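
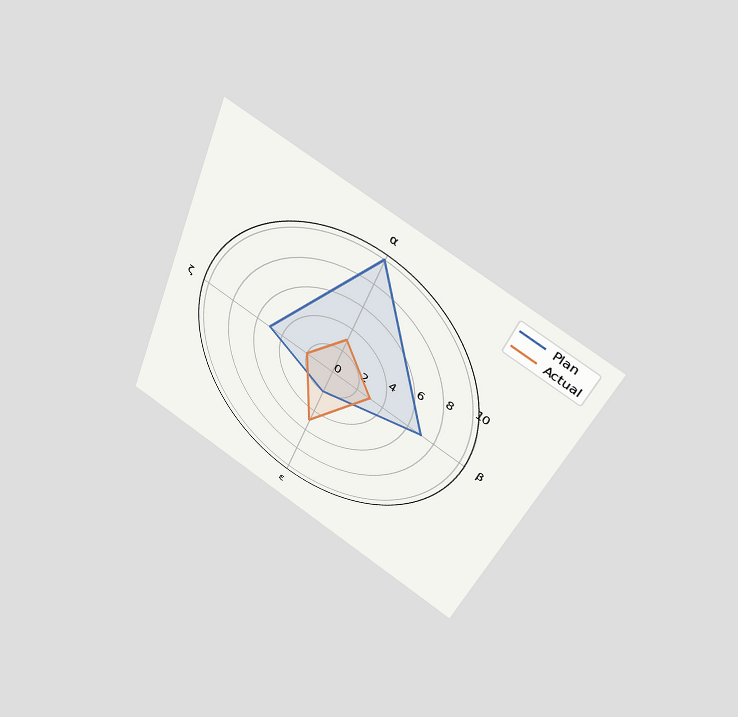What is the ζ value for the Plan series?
The chart is tilted about 21° clockwise and viewed slightly from above. On the ζ axis, Plan reaches 5.

5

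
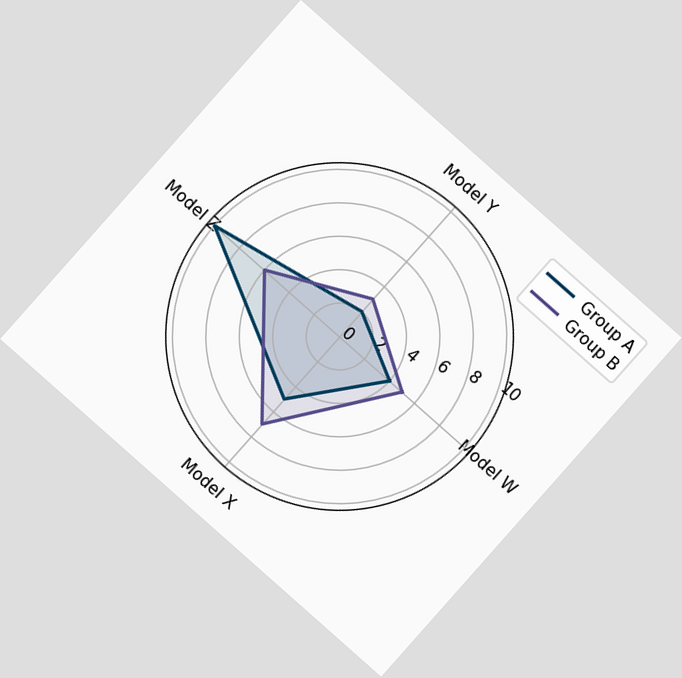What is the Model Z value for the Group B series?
The chart is tilted about 42° clockwise. On the Model Z axis, Group B reaches 6.

6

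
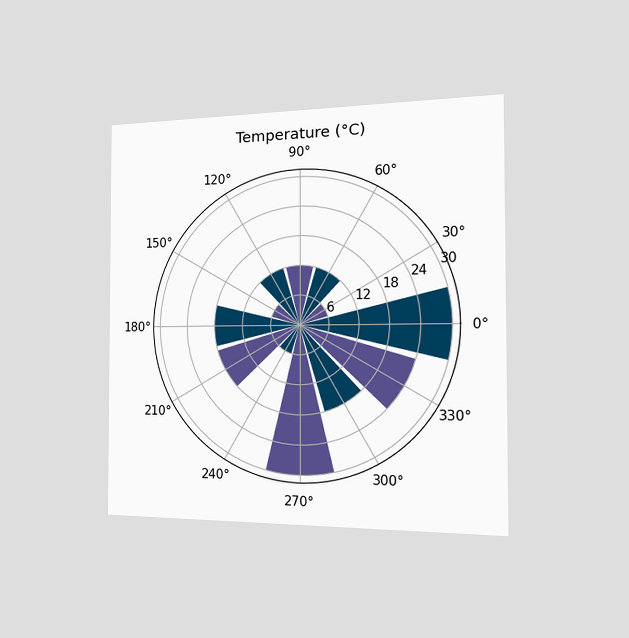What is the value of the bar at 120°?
12°C

The chart is viewed slightly from the right. The bar at 120° reaches 12°C on the radial axis.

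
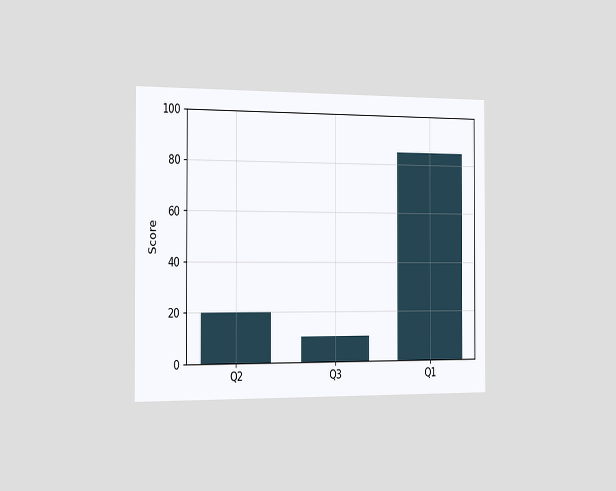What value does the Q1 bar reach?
The chart is viewed slightly from the left. Reading along the chart's y-axis, the Q1 bar reaches 85.

85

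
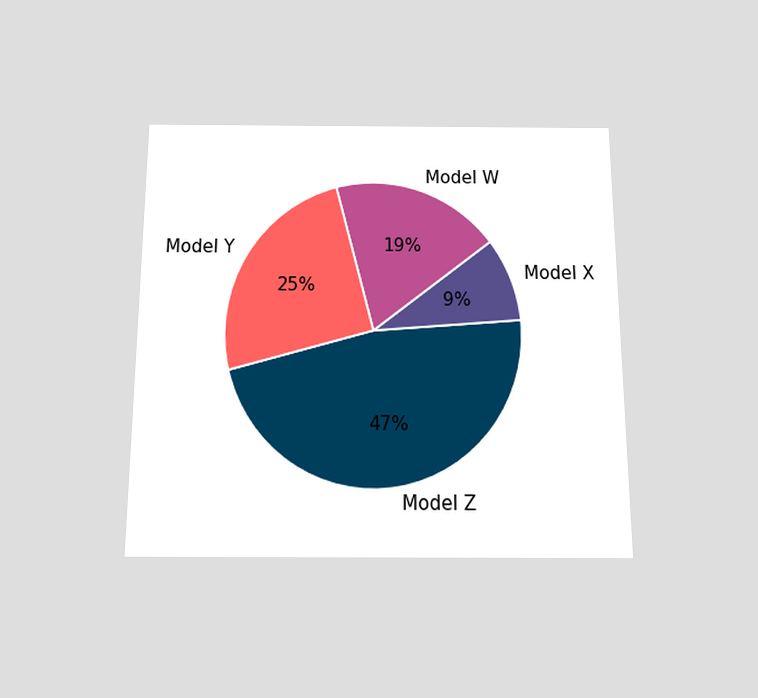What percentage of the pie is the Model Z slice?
47%

The chart is viewed slightly from below. The Model Z slice takes up 47% of the pie.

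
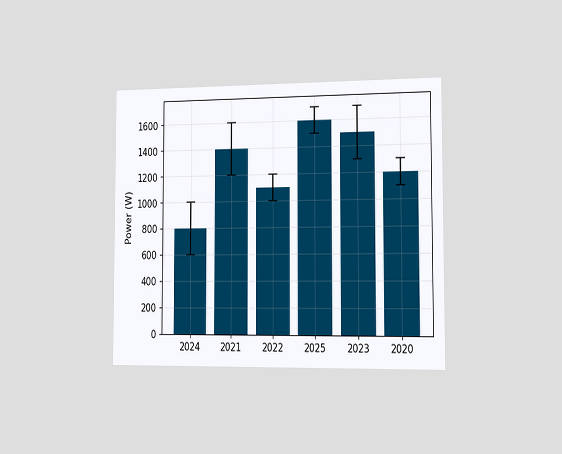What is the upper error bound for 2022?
1200W

The chart is viewed slightly from the right. The 2022 bar's upper whisker reaches 1200W.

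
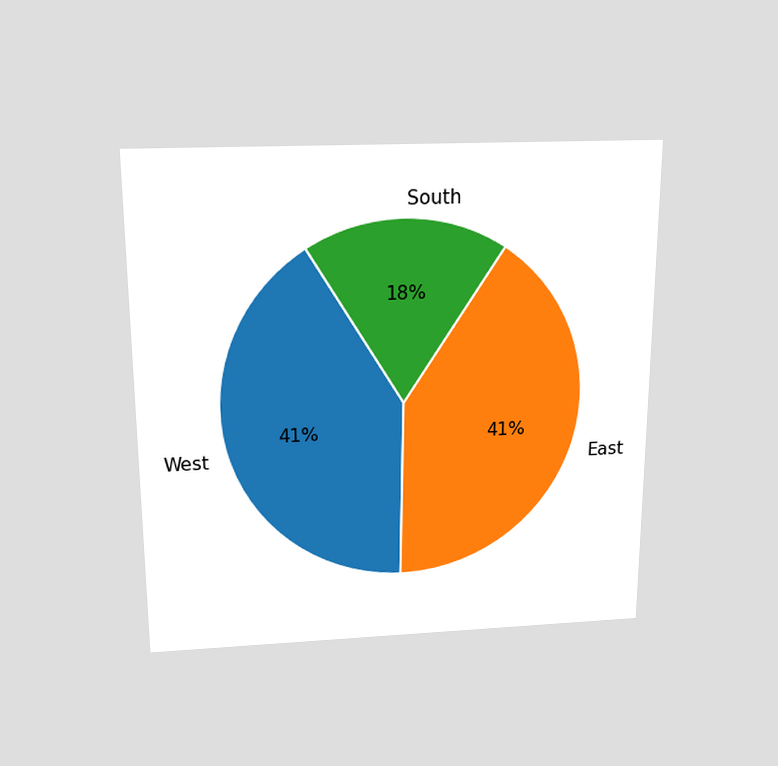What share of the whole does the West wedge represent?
41%

The chart is viewed slightly from above. The West slice takes up 41% of the pie.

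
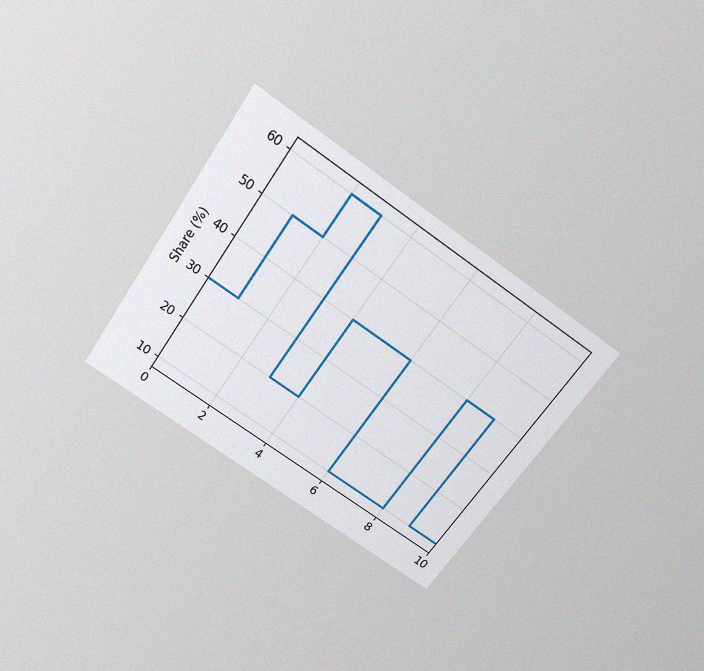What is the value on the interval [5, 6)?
The chart is tilted about 35° clockwise and viewed slightly from above, with some photo noise. On [5, 6) the step sits at 40%.

40%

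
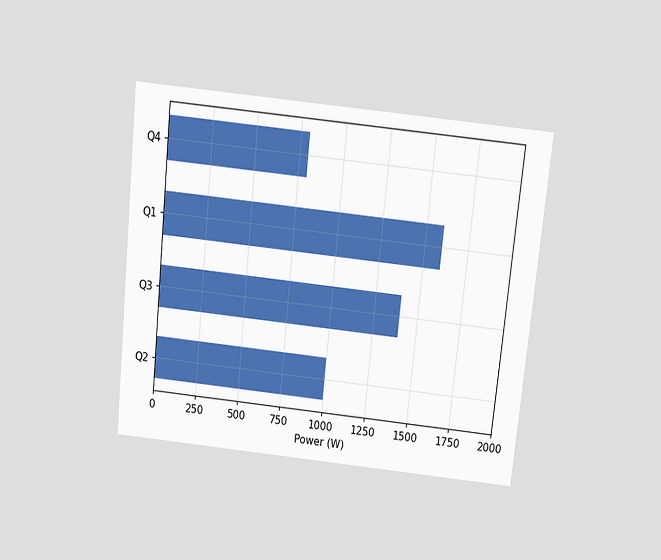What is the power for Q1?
1600W

The chart is tilted about 6° clockwise and viewed slightly from above. Reading along the chart's x-axis, the Q1 bar reaches 1600W.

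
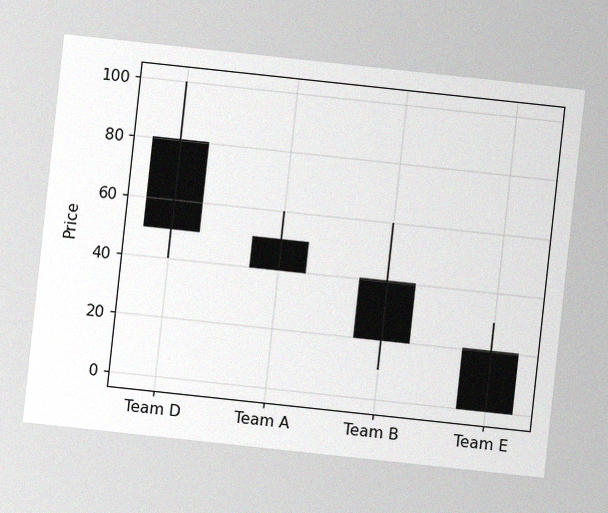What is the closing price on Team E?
The chart is tilted about 6° clockwise, with some photo noise. The Team E candle closes at 0.

0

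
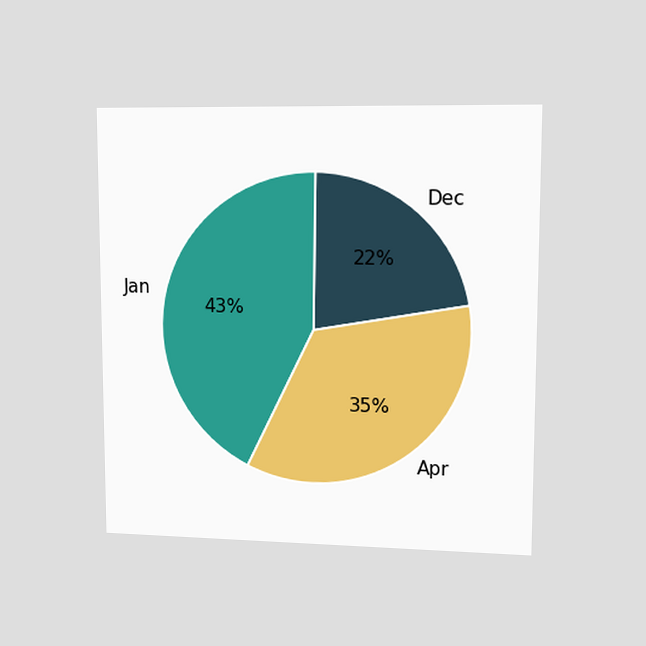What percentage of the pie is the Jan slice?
The chart is viewed at a slight angle. The Jan slice takes up 43% of the pie.

43%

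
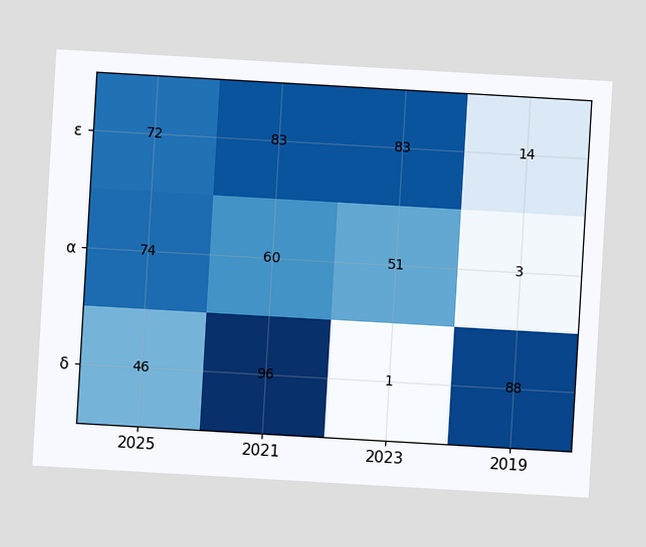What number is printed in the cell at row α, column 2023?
The chart is tilted about 3° clockwise. The (α, 2023) cell reads 51.

51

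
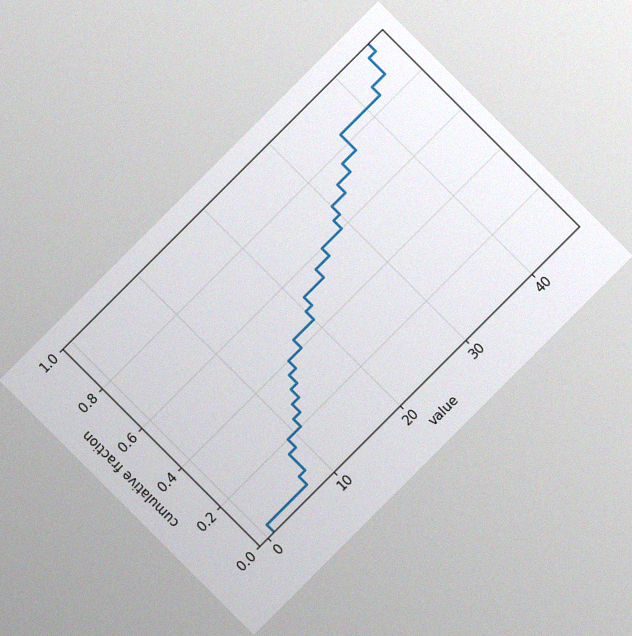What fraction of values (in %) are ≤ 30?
The chart is tilted about 45° counter-clockwise, with some photo noise. At x=30 the ECDF step is at 68%.

68%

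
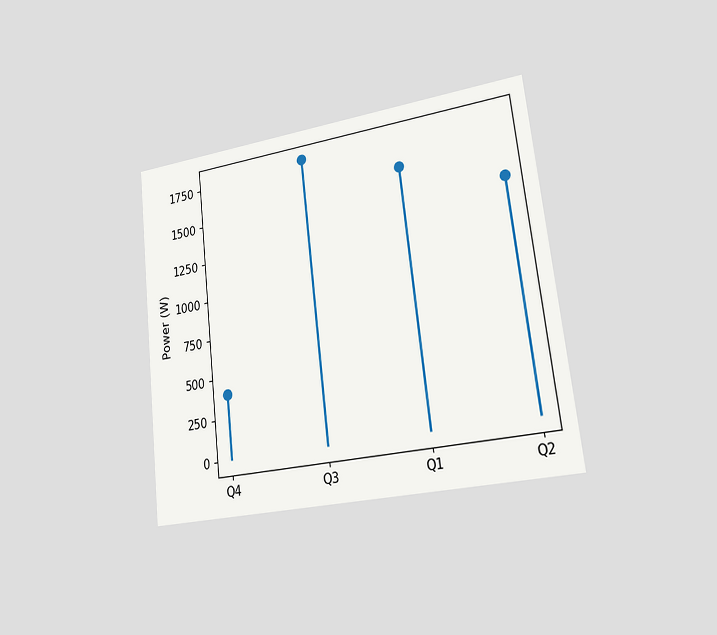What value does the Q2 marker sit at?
The chart is tilted about 7° counter-clockwise and viewed slightly from the right. The Q2 marker sits at 1400W.

1400W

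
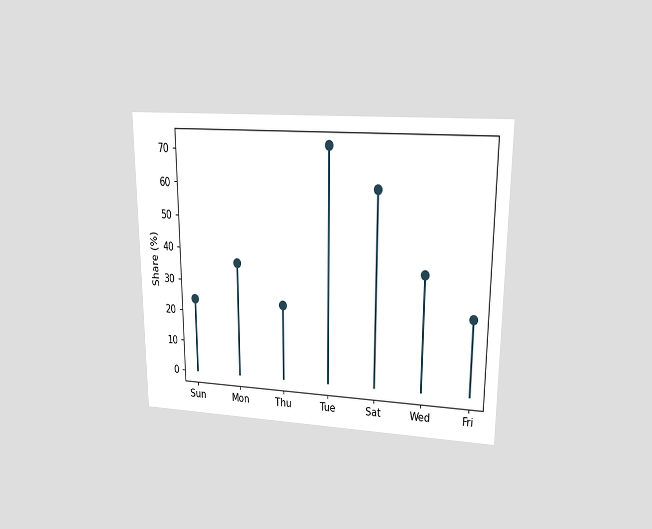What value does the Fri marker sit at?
24%

The chart is viewed at a slight angle. The Fri marker sits at 24%.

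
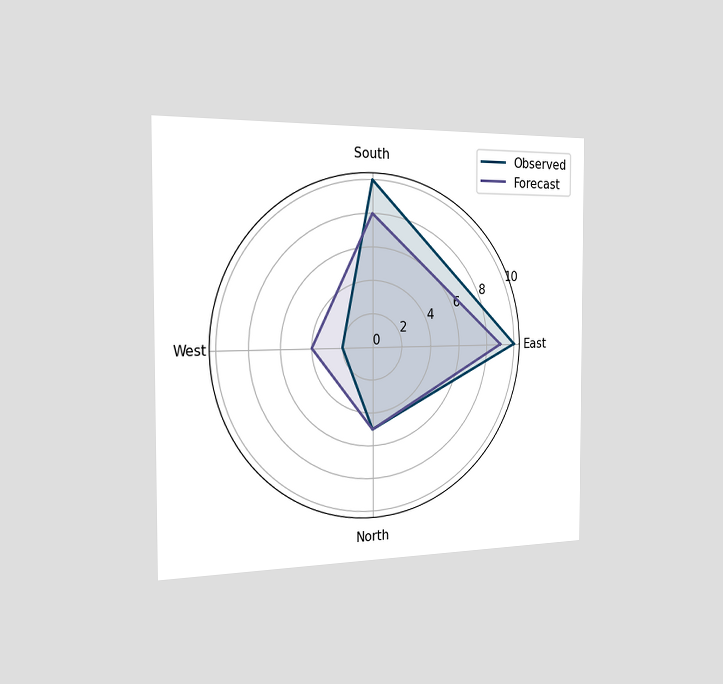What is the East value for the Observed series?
10

The chart is viewed slightly from the left. On the East axis, Observed reaches 10.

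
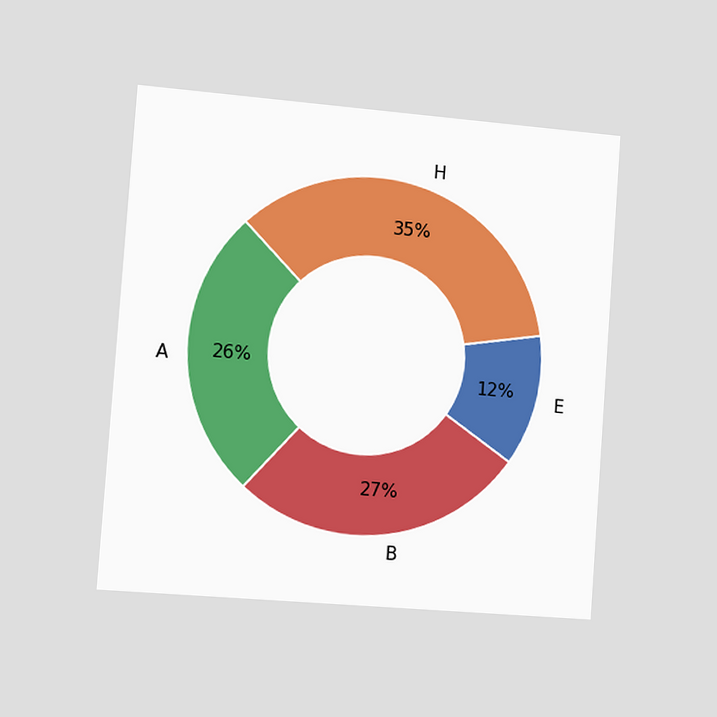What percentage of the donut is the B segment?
27%

The chart is tilted about 4° clockwise and viewed slightly from the left. The B segment takes up 27% of the ring.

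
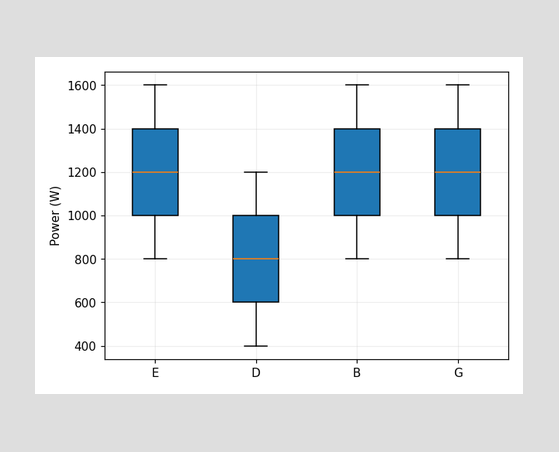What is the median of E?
The median line in the E box sits at 1200W.

1200W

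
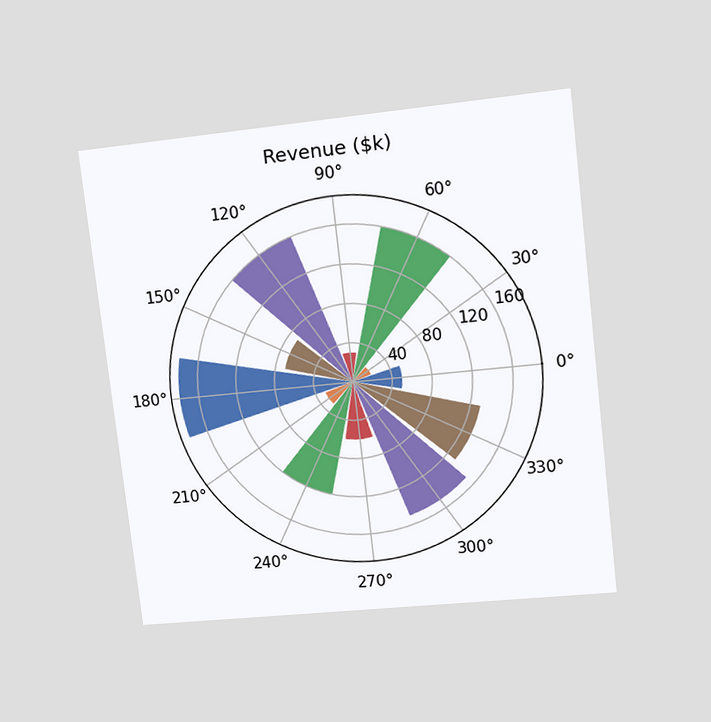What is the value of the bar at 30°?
The chart is tilted about 6° counter-clockwise and viewed at a slight angle. The bar at 30° reaches $20k on the radial axis.

$20k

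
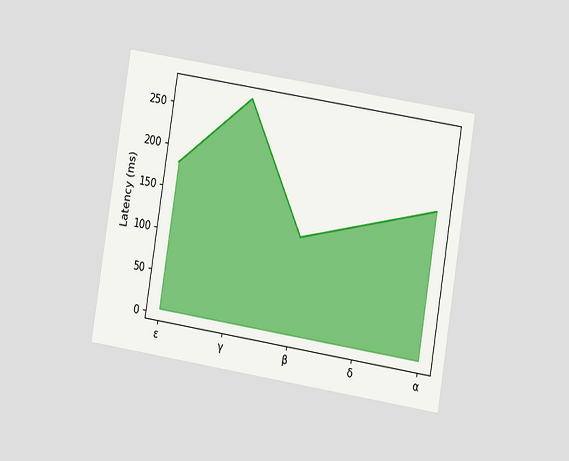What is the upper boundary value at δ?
The chart is tilted about 9° clockwise and viewed at a slight angle. At δ the upper boundary is at 150ms.

150ms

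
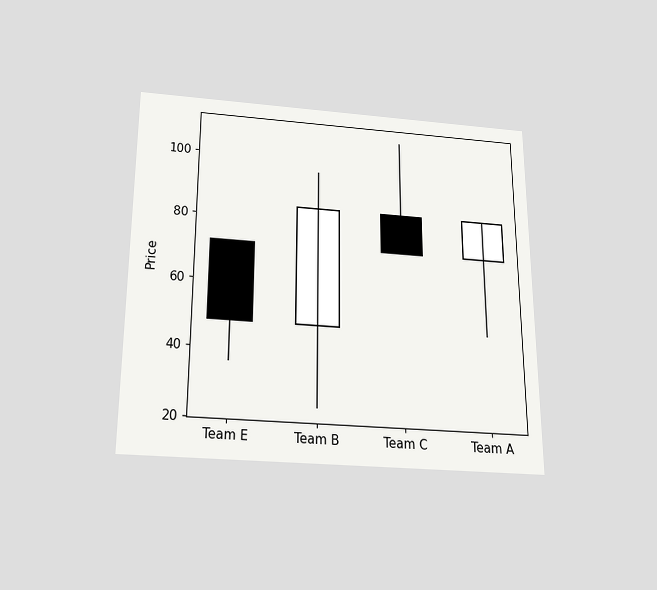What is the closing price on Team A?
84

The chart is viewed slightly from below. The Team A candle closes at 84.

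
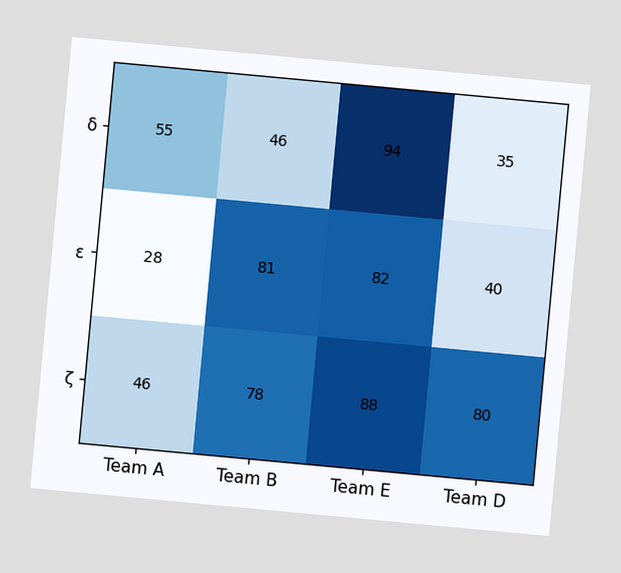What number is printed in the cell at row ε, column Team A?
The chart is tilted about 5° clockwise. The (ε, Team A) cell reads 28.

28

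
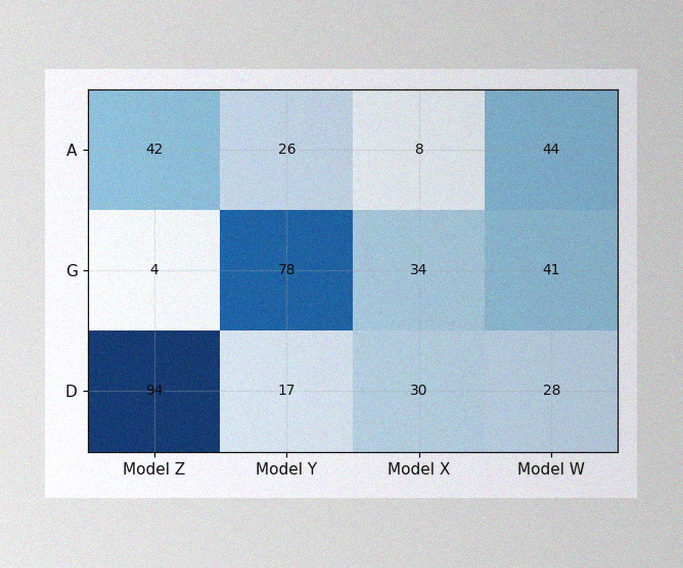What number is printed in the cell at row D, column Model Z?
94

The image has some photo noise and uneven lighting. The (D, Model Z) cell reads 94.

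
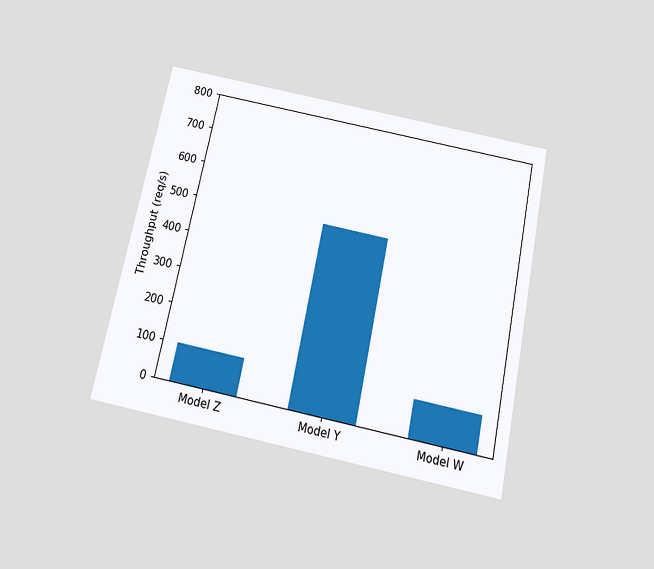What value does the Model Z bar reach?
The chart is tilted about 12° clockwise and viewed slightly from below. Reading along the chart's y-axis, the Model Z bar reaches 100req/s.

100req/s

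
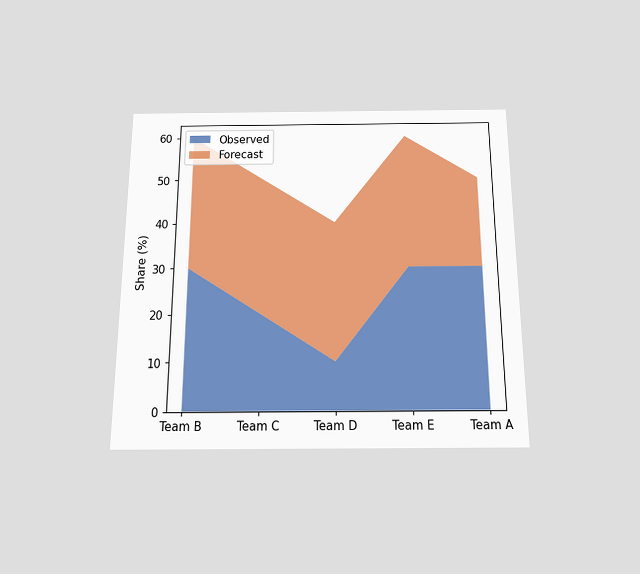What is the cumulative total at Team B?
60%

The chart is viewed slightly from below. The stacked total at Team B reaches 60%.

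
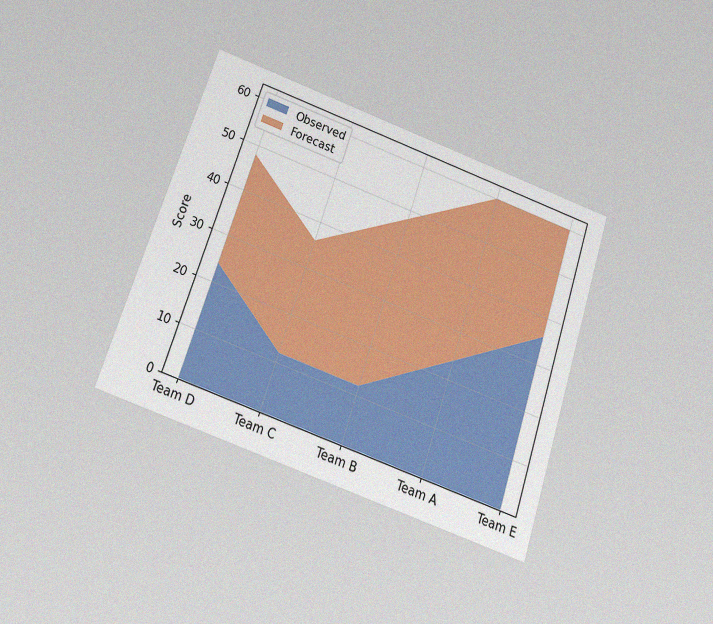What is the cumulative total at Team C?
36

The chart is tilted about 18° clockwise and viewed slightly from below, with some photo noise. The stacked total at Team C reaches 36.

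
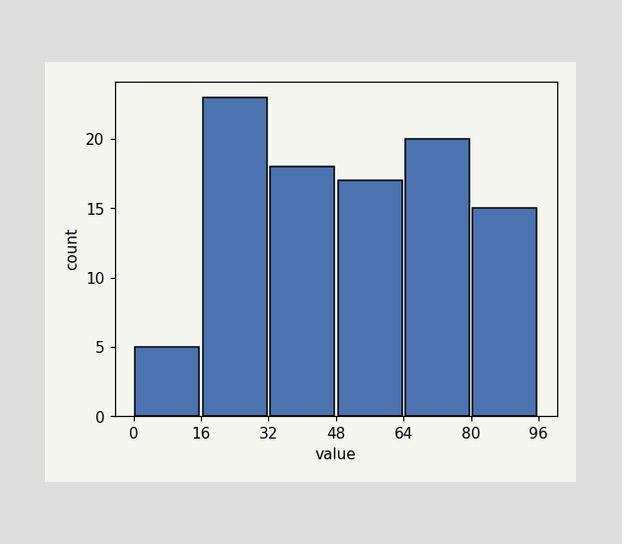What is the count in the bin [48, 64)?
17

The [48, 64) bin has height 17.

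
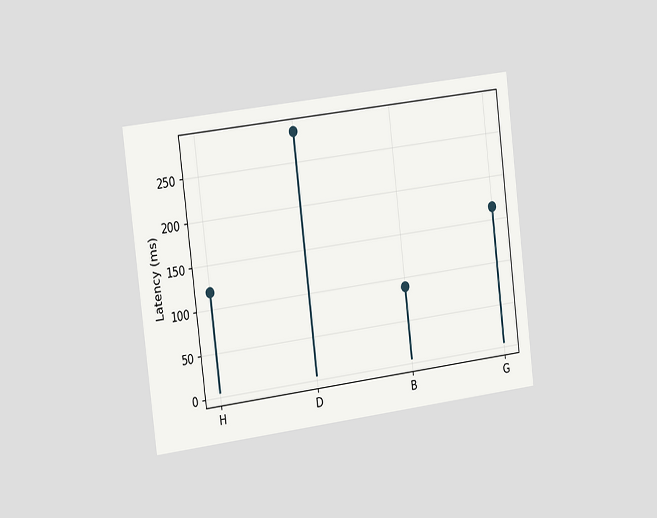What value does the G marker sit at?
The chart is tilted about 7° counter-clockwise and viewed slightly from the left. The G marker sits at 165ms.

165ms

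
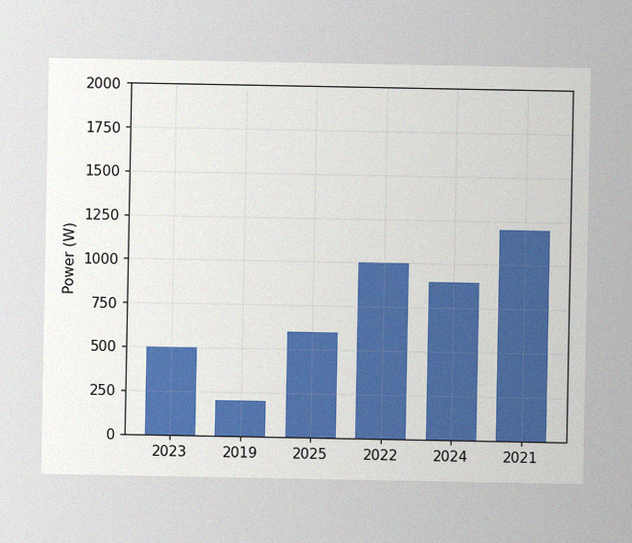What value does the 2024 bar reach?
The image has some photo noise and uneven lighting. Reading along the chart's y-axis, the 2024 bar reaches 900W.

900W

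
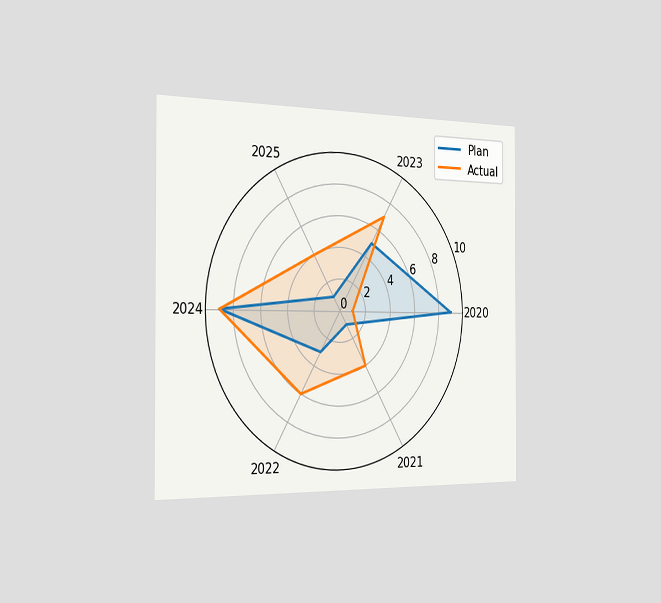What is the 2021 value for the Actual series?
4

The chart is viewed slightly from the left. On the 2021 axis, Actual reaches 4.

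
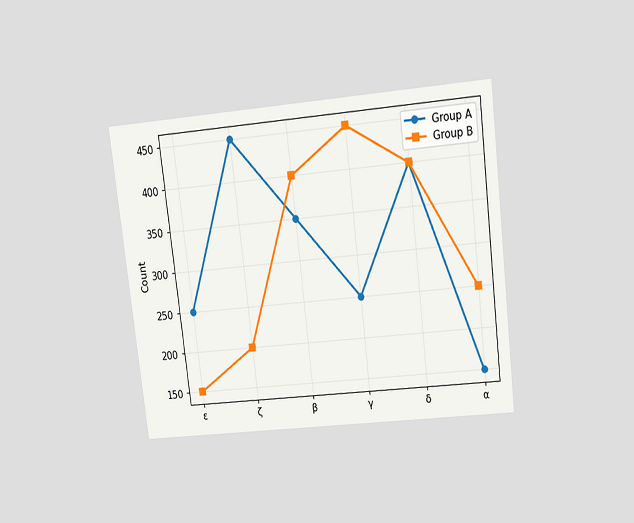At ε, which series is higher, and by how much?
Group A, by 100

The chart is tilted about 7° counter-clockwise and viewed slightly from above. At ε, Group A sits above the other line by 100.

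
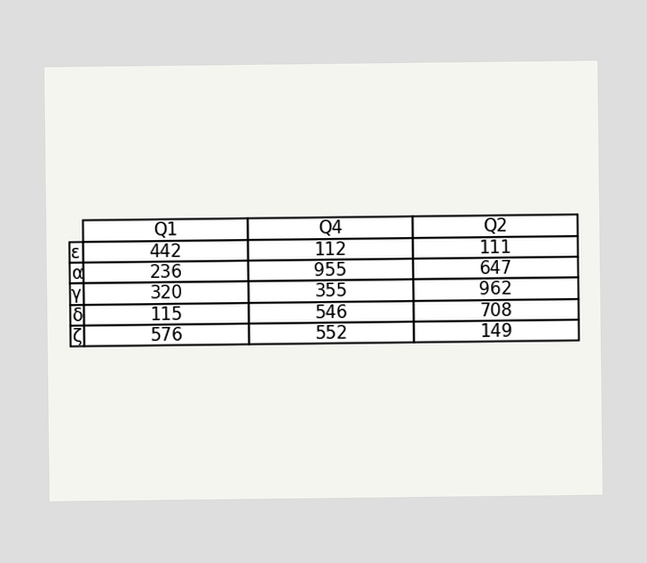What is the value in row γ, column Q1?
320

The (γ, Q1) cell reads 320.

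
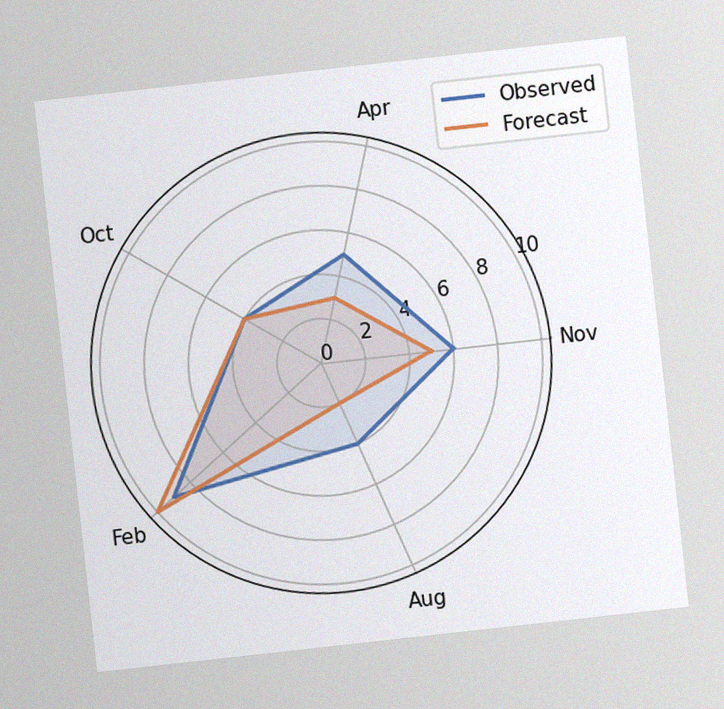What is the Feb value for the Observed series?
The chart is tilted about 6° counter-clockwise, with some photo noise. On the Feb axis, Observed reaches 9.

9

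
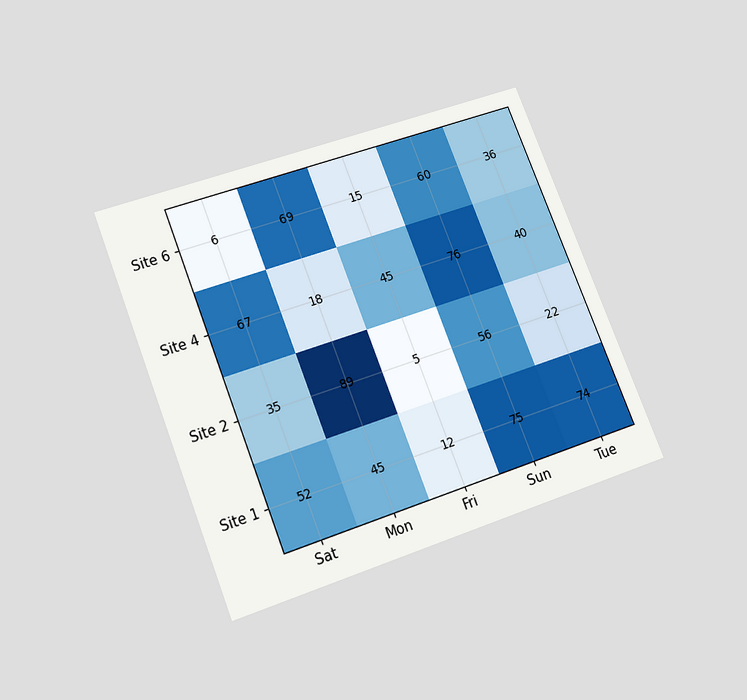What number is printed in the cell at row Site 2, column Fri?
The chart is tilted about 22° counter-clockwise and viewed slightly from below. The (Site 2, Fri) cell reads 5.

5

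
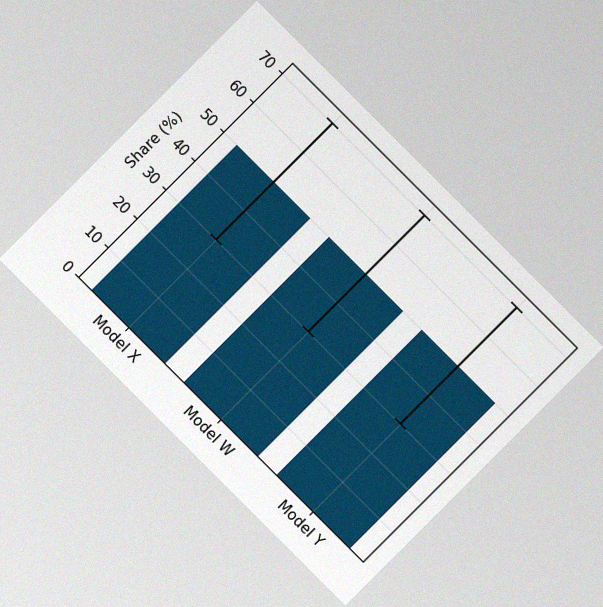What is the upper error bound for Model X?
70%

The chart is tilted about 45° clockwise, with some photo noise. The Model X bar's upper whisker reaches 70%.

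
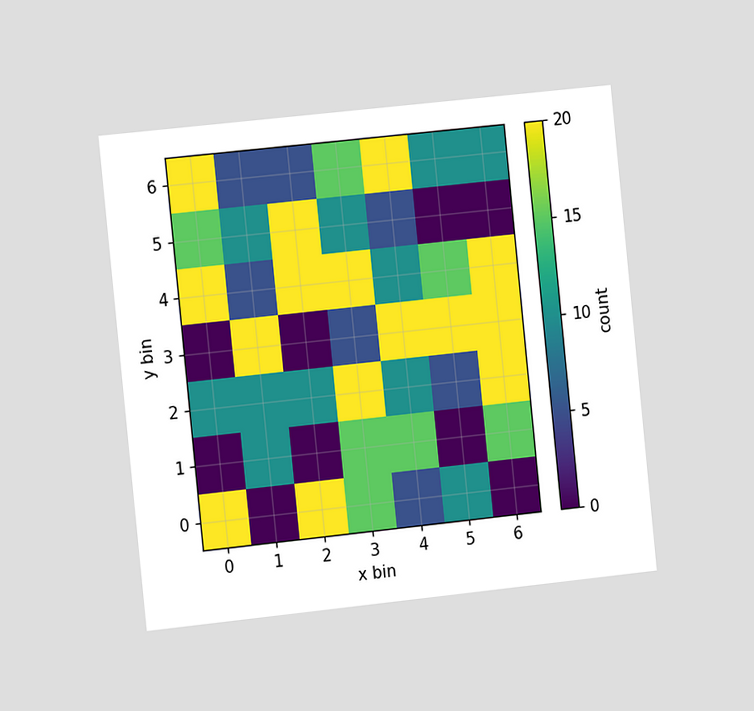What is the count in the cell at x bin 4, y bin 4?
10

The chart is tilted about 6° counter-clockwise and viewed slightly from the left. Matching the cell (4, 4) against the colorbar gives 10.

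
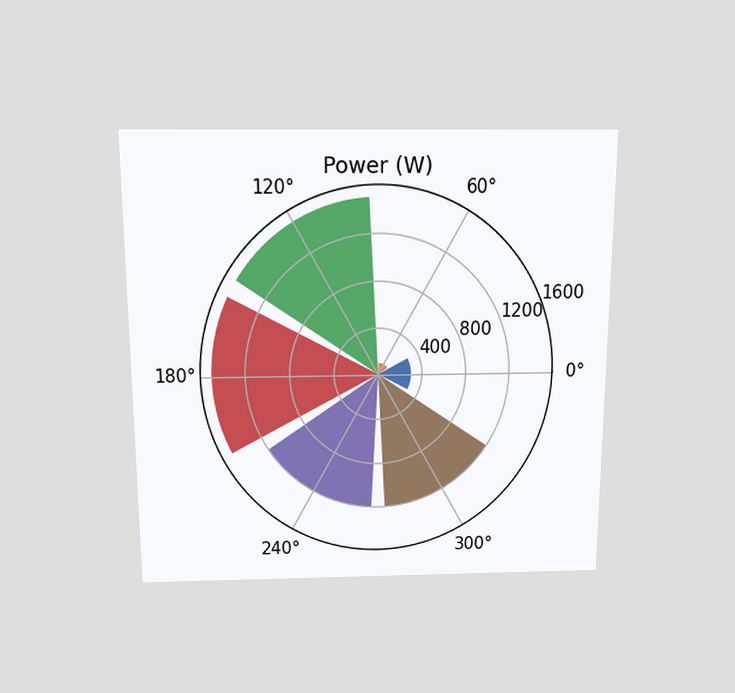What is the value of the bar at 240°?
1200W

The chart is viewed slightly from above. The bar at 240° reaches 1200W on the radial axis.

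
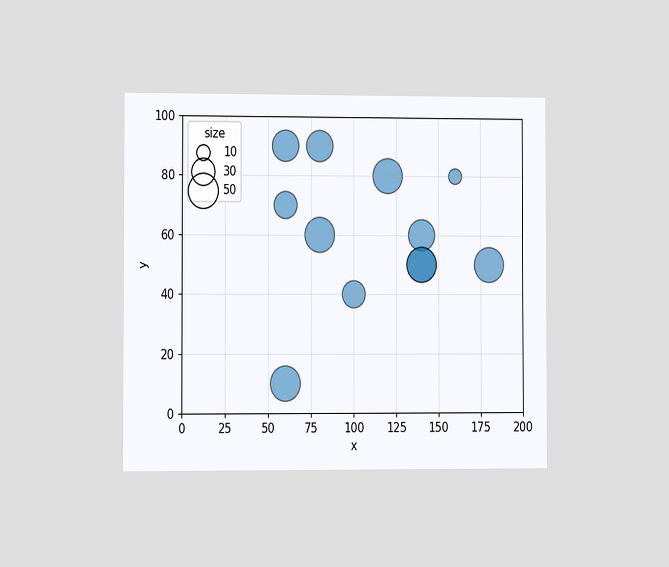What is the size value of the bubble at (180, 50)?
50

The chart is viewed slightly from the left. Matching the bubble at (180, 50) against the size legend gives 50.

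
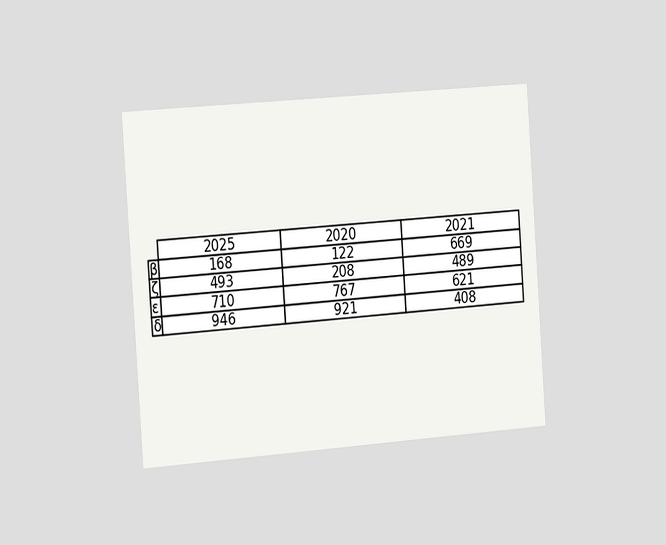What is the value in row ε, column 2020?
The chart is tilted about 4° counter-clockwise and viewed slightly from the left. The (ε, 2020) cell reads 767.

767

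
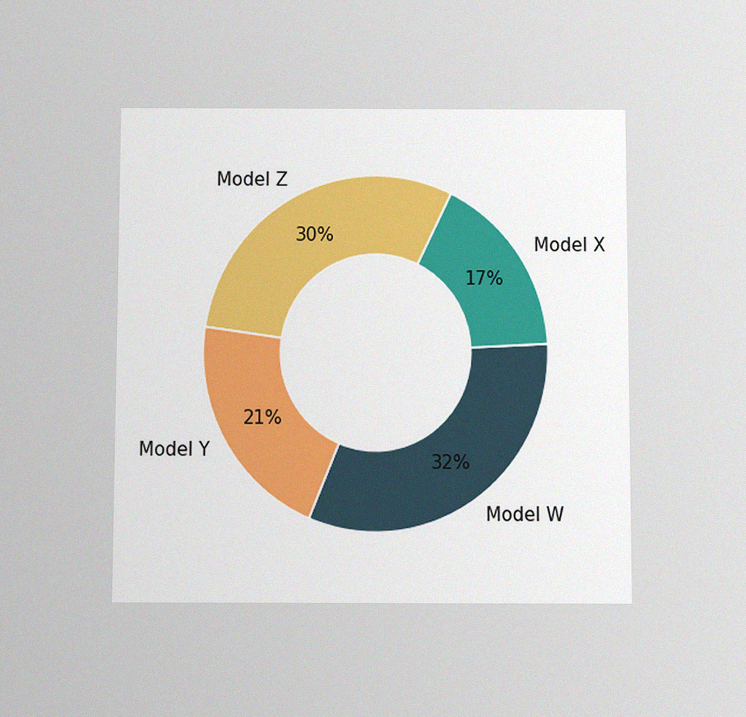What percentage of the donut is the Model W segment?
32%

The chart is viewed slightly from below, with some photo noise. The Model W segment takes up 32% of the ring.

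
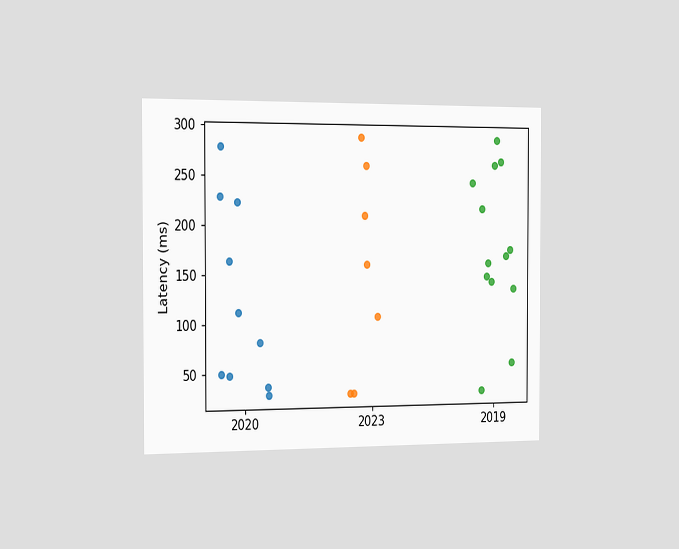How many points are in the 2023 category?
7

The chart is viewed slightly from the left. Counting the markers in the 2023 column gives 7.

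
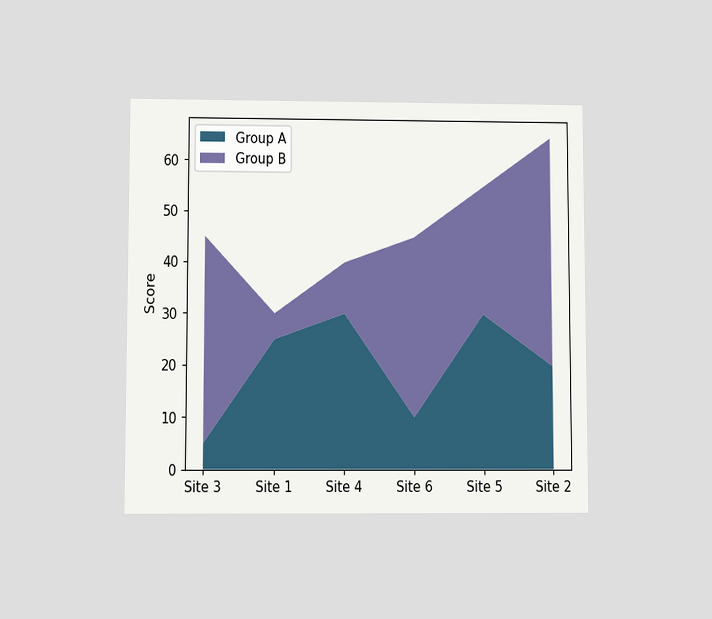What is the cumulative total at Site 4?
The chart is viewed slightly from below. The stacked total at Site 4 reaches 40.

40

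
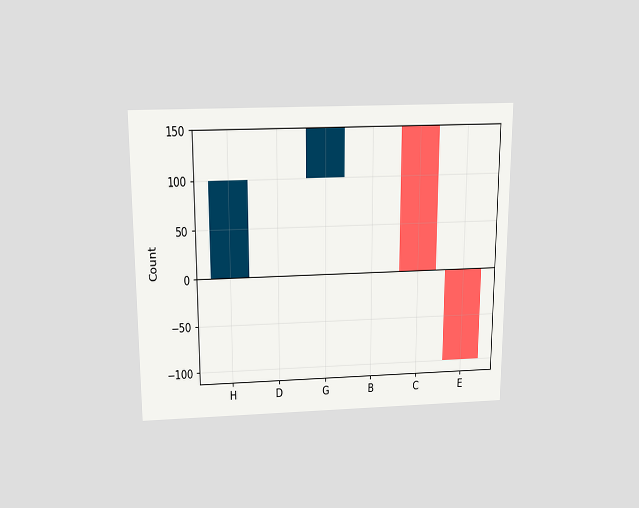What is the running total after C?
0

The chart is viewed slightly from above. After C the running total reaches 0.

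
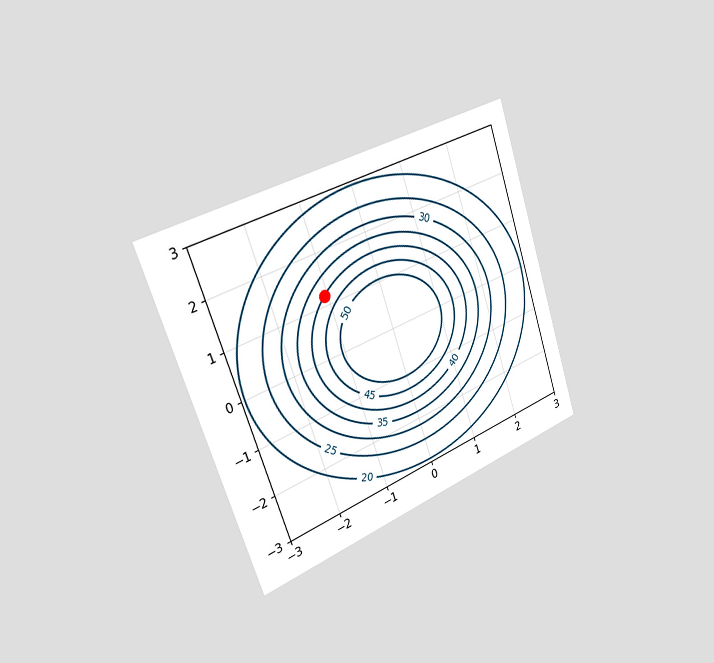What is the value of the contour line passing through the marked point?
The chart is tilted about 19° counter-clockwise and viewed slightly from the left. The marked point sits on the contour labelled 40.

40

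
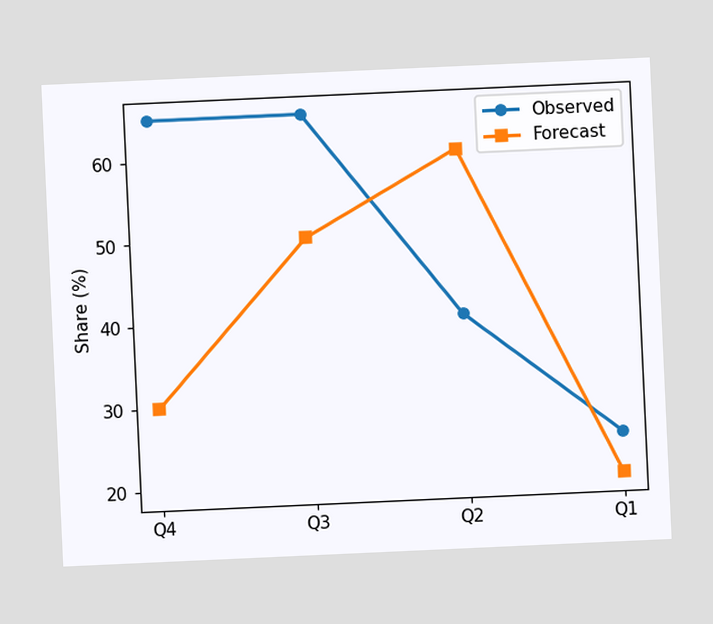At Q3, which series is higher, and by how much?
Observed, by 15%

The chart is tilted about 3° counter-clockwise. At Q3, Observed sits above the other line by 15%.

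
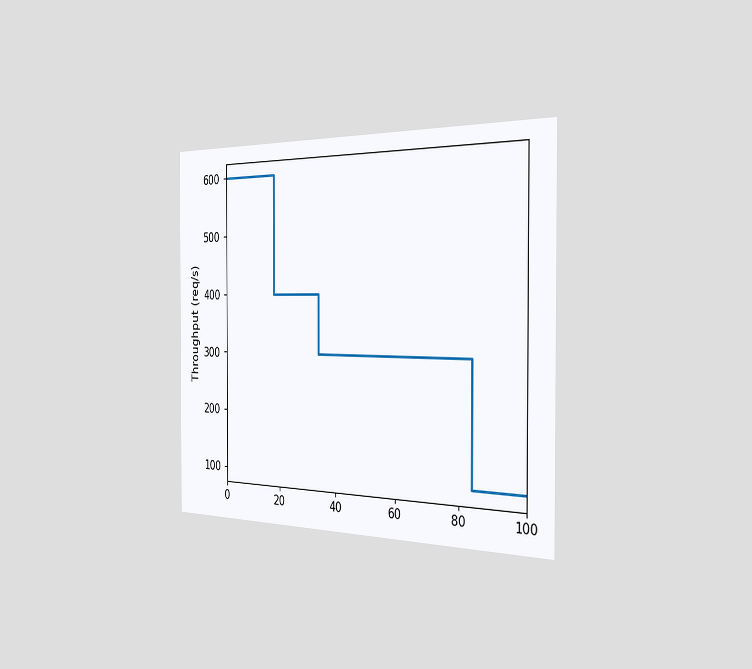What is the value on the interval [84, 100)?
The chart is viewed slightly from the right. On [84, 100) the step sits at 100req/s.

100req/s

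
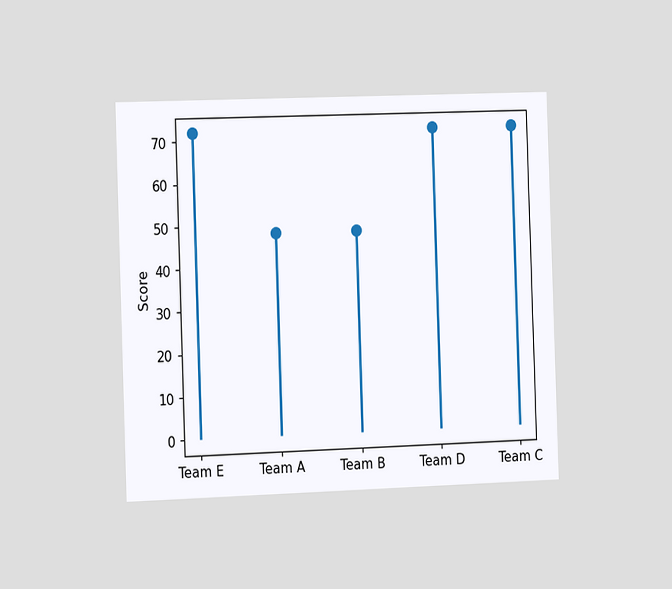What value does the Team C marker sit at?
The chart is viewed slightly from the left. The Team C marker sits at 72.

72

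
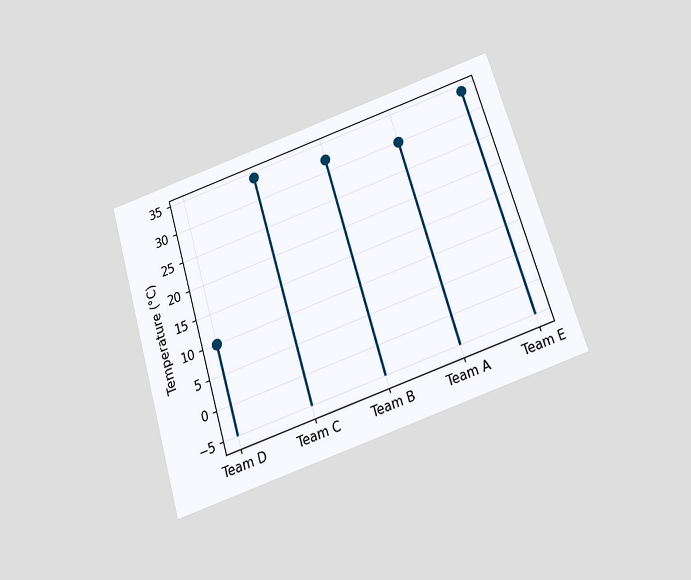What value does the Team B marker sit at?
32°C

The chart is tilted about 17° counter-clockwise and viewed slightly from below. The Team B marker sits at 32°C.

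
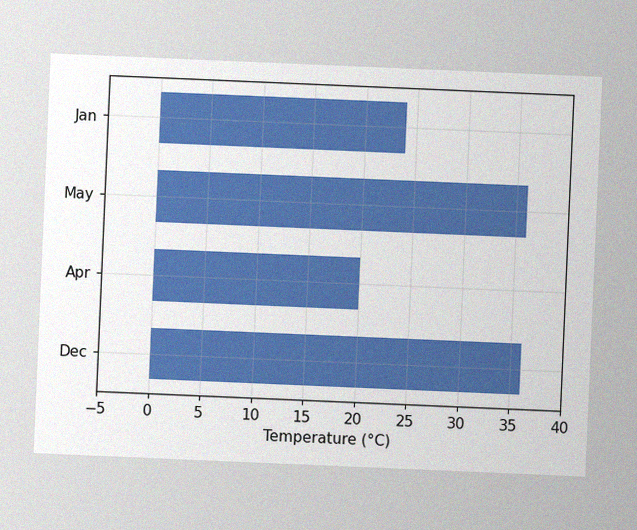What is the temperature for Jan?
The chart is tilted about 2° clockwise, with some photo noise. Reading along the chart's x-axis, the Jan bar reaches 24°C.

24°C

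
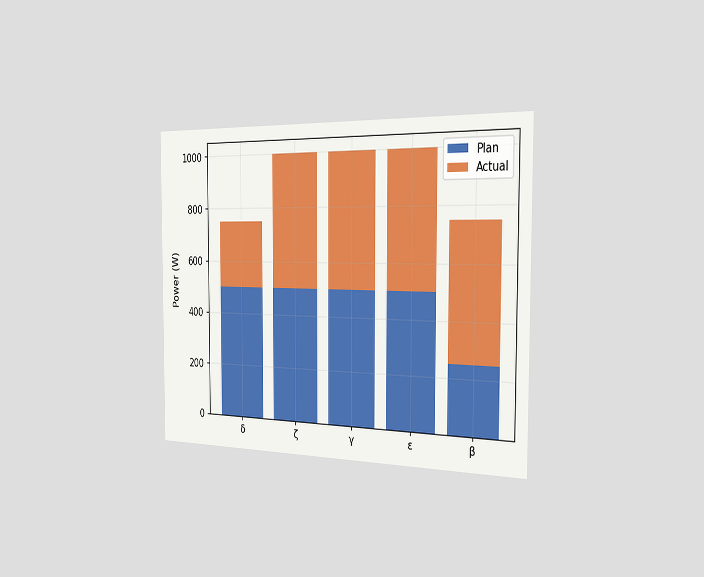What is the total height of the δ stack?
750W

The chart is viewed slightly from the right. The δ stack's top reaches 750W on the y-axis.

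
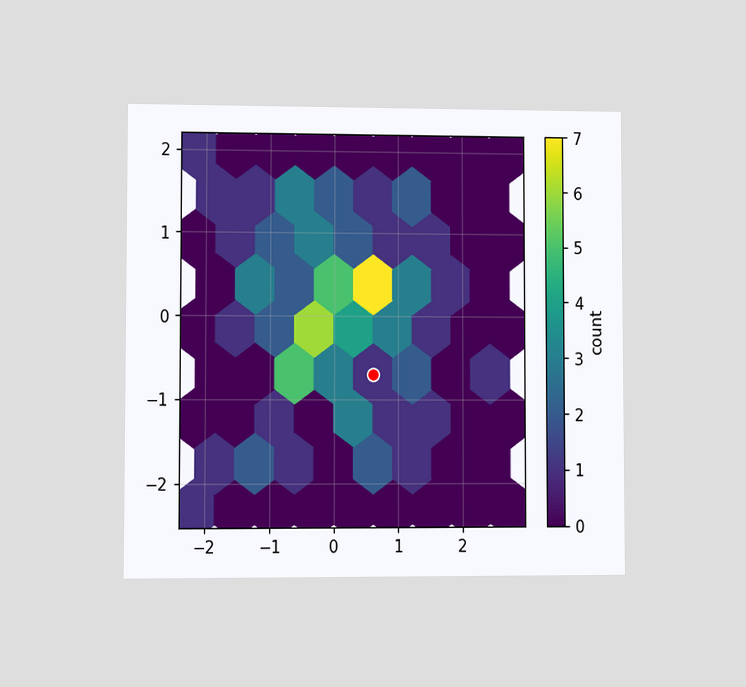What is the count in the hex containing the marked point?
The chart is viewed at a slight angle. The marked hex reads 1 on the colorbar.

1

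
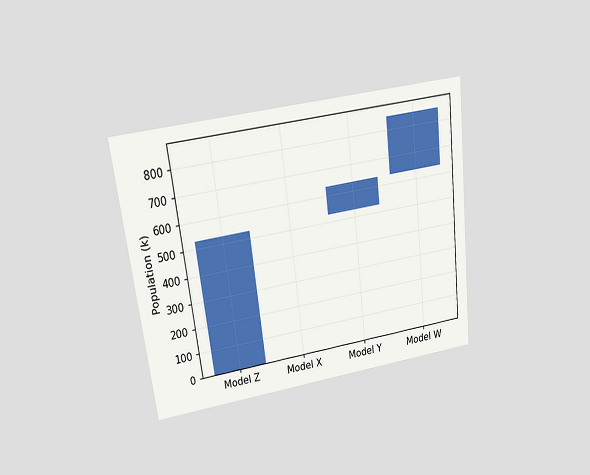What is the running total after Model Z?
The chart is tilted about 7° counter-clockwise and viewed slightly from above. After Model Z the running total reaches 530k.

530k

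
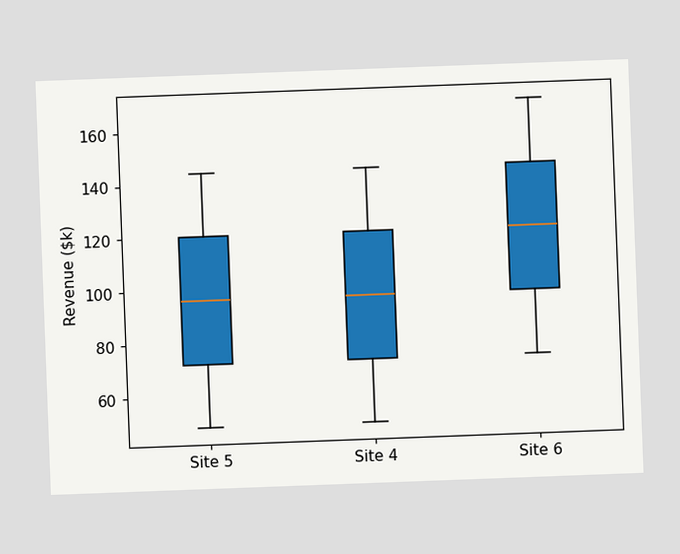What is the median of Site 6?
$120k

The chart is tilted about 2° counter-clockwise. The median line in the Site 6 box sits at $120k.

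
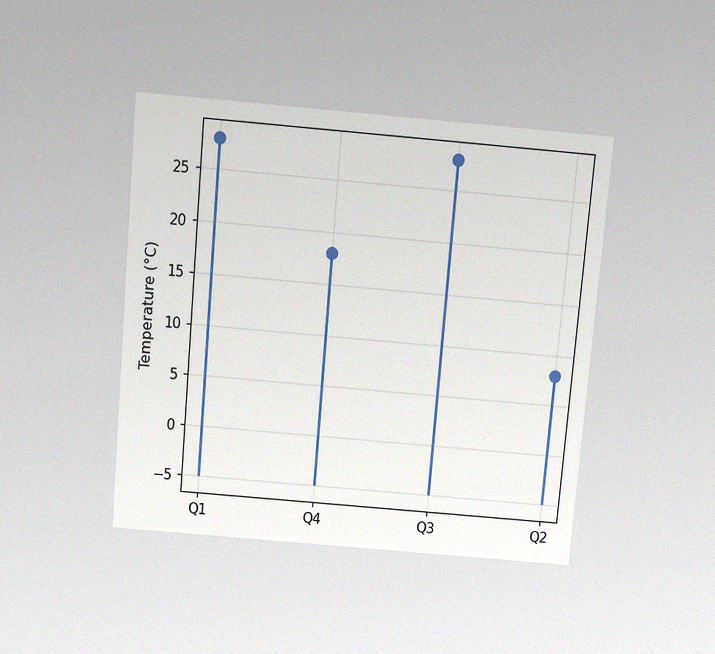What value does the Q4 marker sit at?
The chart is tilted about 5° clockwise and viewed slightly from above, with some photo noise. The Q4 marker sits at 18°C.

18°C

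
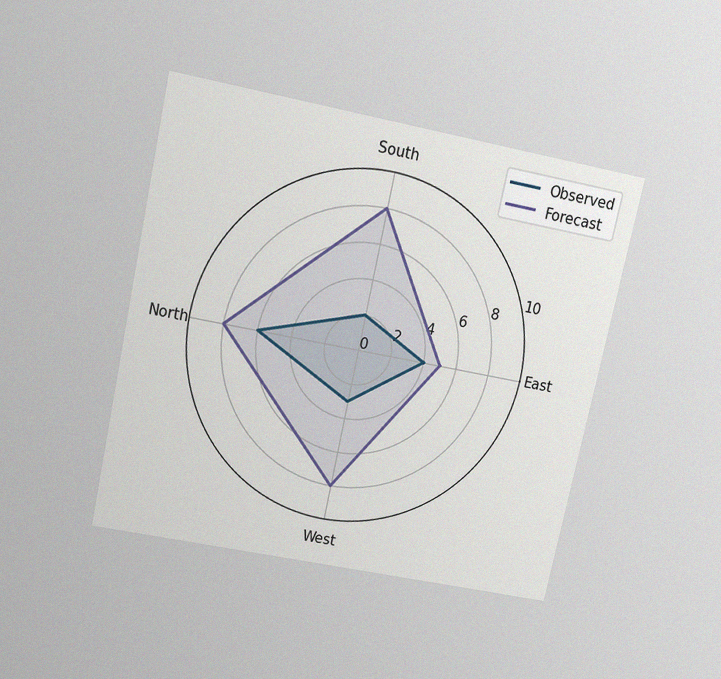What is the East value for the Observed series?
The chart is tilted about 12° clockwise and viewed slightly from above, with some photo noise. On the East axis, Observed reaches 4.

4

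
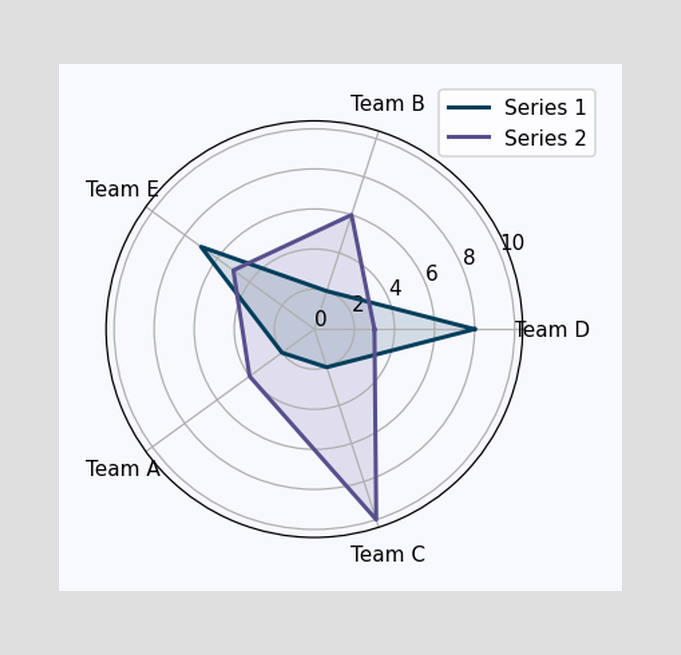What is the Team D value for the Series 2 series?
3

On the Team D axis, Series 2 reaches 3.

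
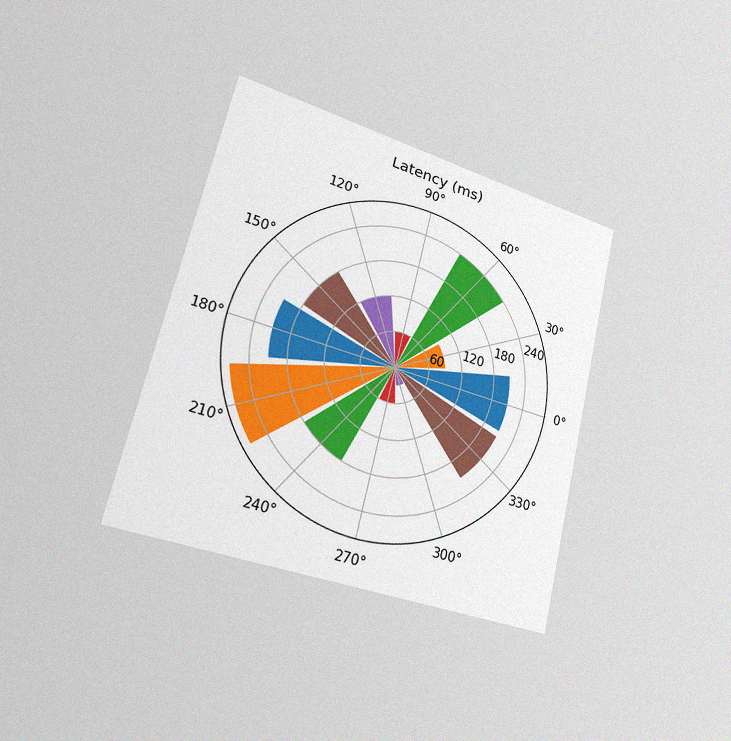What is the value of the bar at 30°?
The chart is tilted about 13° clockwise and viewed slightly from the left, with some photo noise. The bar at 30° reaches 90ms on the radial axis.

90ms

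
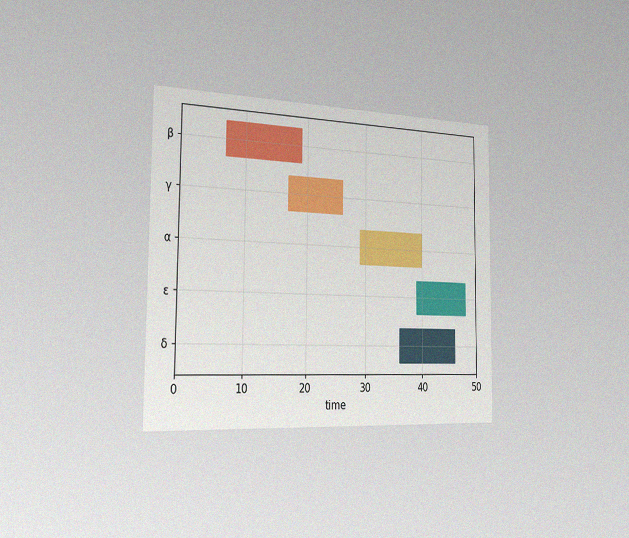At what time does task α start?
29

The chart is viewed slightly from the left, with some photo noise. The α bar begins at t=29.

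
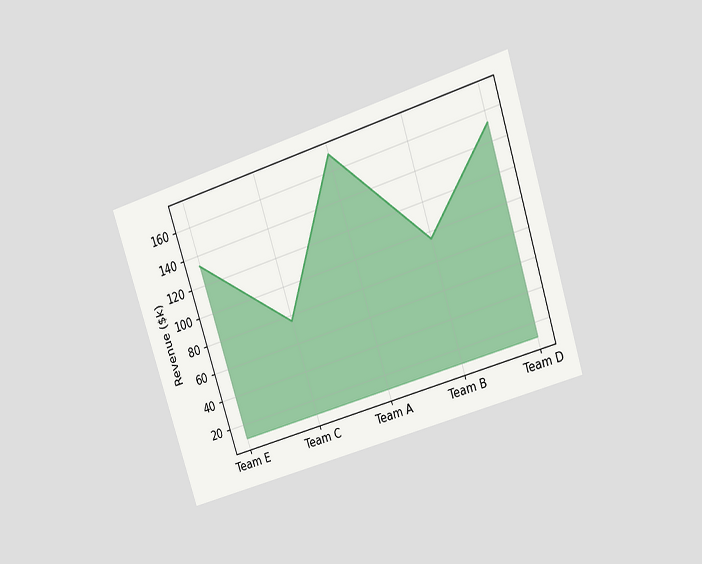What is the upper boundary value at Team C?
The chart is tilted about 18° counter-clockwise and viewed at a slight angle. At Team C the upper boundary is at $76k.

$76k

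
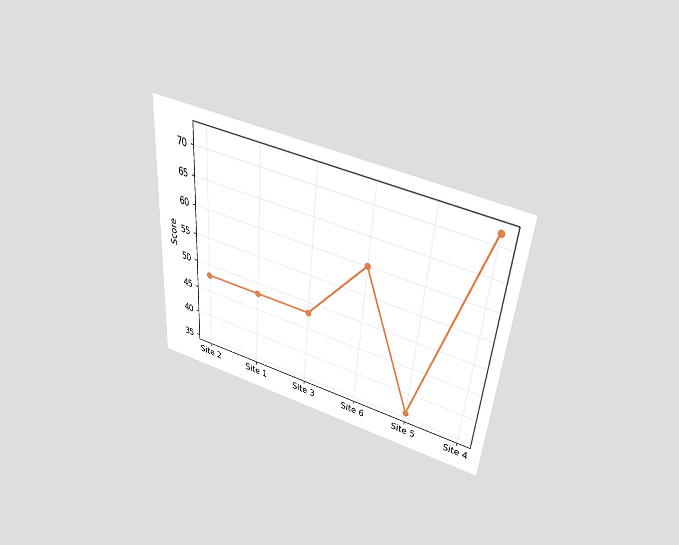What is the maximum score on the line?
The chart is tilted about 4° clockwise and viewed slightly from above. The highest point is at Site 4, and reading across to the y-axis gives 72.

72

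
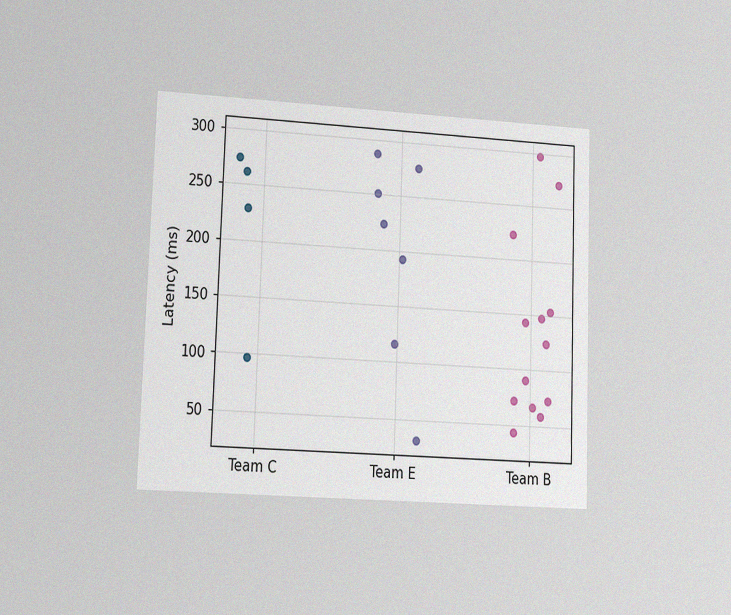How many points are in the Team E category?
The chart is tilted about 2° clockwise and viewed at a slight angle, with some photo noise. Counting the markers in the Team E column gives 7.

7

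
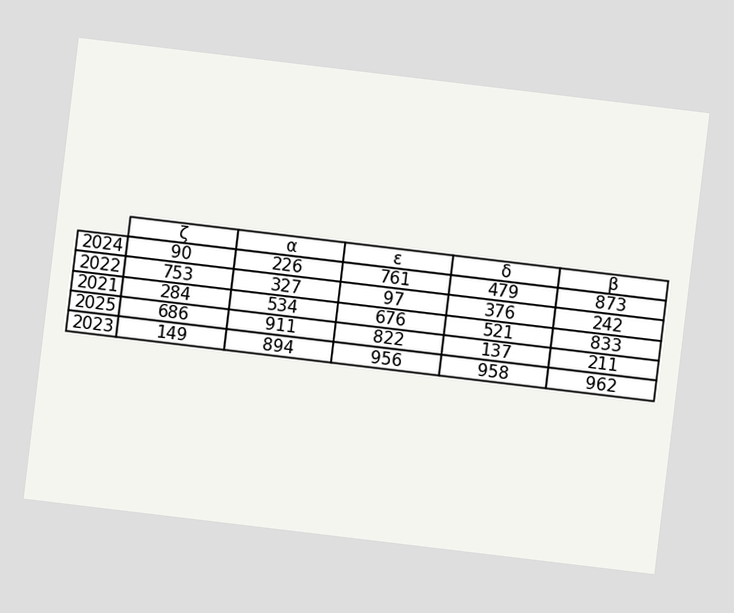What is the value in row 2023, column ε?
The chart is tilted about 7° clockwise. The (2023, ε) cell reads 956.

956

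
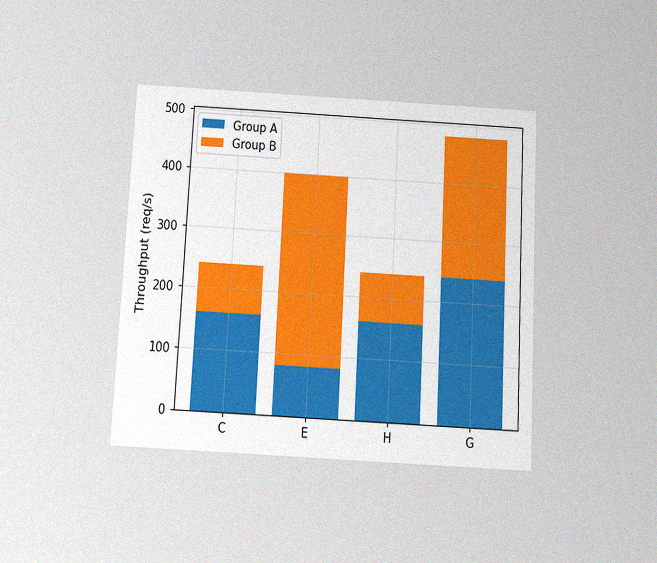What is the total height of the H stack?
240req/s

The chart is tilted about 3° clockwise and viewed slightly from below, with some photo noise. The H stack's top reaches 240req/s on the y-axis.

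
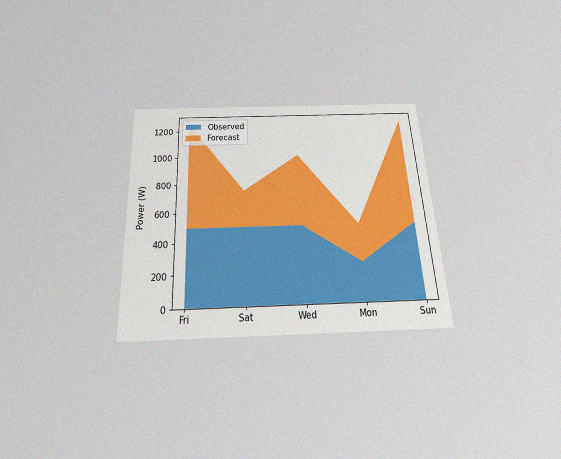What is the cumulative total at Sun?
1250W

The chart is tilted about 3° counter-clockwise and viewed slightly from below, with some photo noise. The stacked total at Sun reaches 1250W.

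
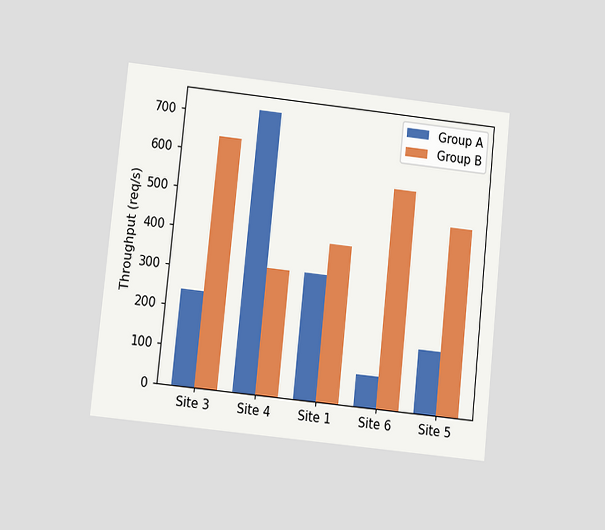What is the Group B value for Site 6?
560req/s

The chart is tilted about 6° clockwise and viewed at a slight angle. The Group B bar at Site 6 reaches 560req/s on the y-axis.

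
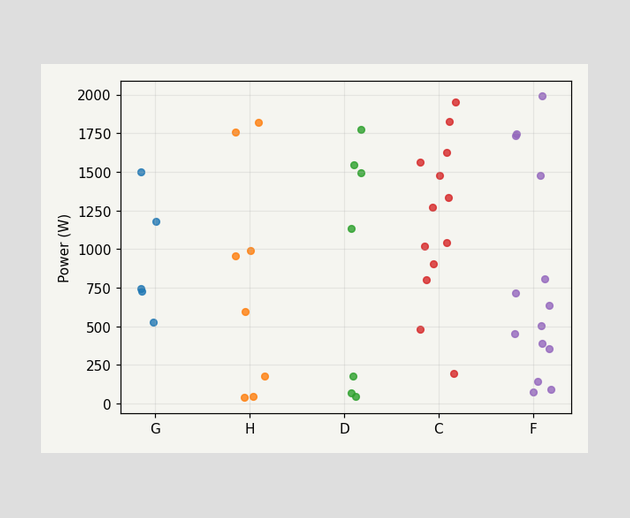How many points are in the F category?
Counting the markers in the F column gives 14.

14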